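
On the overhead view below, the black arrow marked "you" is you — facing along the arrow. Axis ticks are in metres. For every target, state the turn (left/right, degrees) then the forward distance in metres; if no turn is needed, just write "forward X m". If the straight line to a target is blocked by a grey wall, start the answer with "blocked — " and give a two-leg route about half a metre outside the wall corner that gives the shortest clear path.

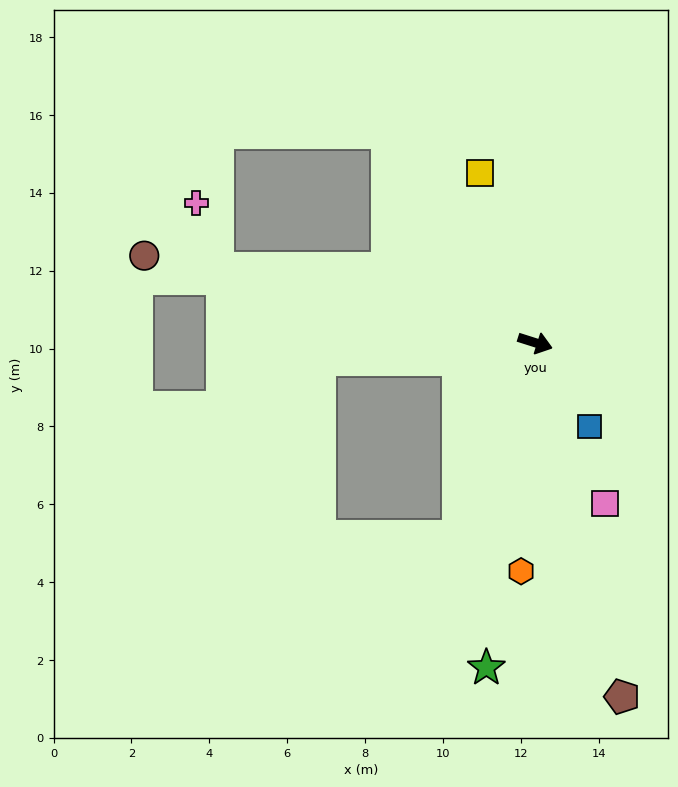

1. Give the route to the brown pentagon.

turn right 59°, forward 9.4 m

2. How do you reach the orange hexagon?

turn right 76°, forward 5.9 m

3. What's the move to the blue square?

turn right 40°, forward 2.6 m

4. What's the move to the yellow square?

turn left 126°, forward 4.6 m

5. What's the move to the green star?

turn right 81°, forward 8.4 m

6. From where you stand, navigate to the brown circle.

turn right 175°, forward 10.3 m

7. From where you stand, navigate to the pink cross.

blocked — turn right 176°, forward 8.4 m, then turn right 58°, forward 1.8 m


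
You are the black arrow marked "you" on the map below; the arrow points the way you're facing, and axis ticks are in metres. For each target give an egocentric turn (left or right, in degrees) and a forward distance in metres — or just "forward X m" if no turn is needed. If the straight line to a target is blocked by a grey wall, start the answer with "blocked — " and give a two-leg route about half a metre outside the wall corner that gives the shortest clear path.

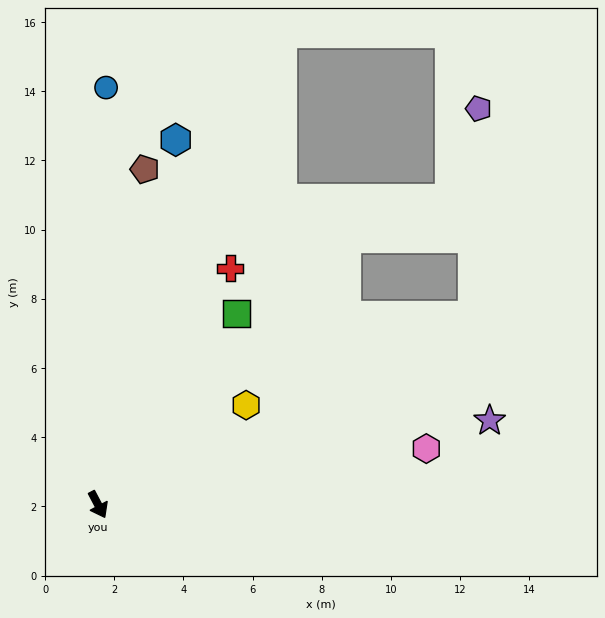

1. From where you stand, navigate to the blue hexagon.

turn left 140°, forward 10.8 m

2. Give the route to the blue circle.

turn left 151°, forward 12.1 m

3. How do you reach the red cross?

turn left 123°, forward 7.8 m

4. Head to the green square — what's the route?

turn left 116°, forward 6.8 m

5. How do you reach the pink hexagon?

turn left 72°, forward 9.6 m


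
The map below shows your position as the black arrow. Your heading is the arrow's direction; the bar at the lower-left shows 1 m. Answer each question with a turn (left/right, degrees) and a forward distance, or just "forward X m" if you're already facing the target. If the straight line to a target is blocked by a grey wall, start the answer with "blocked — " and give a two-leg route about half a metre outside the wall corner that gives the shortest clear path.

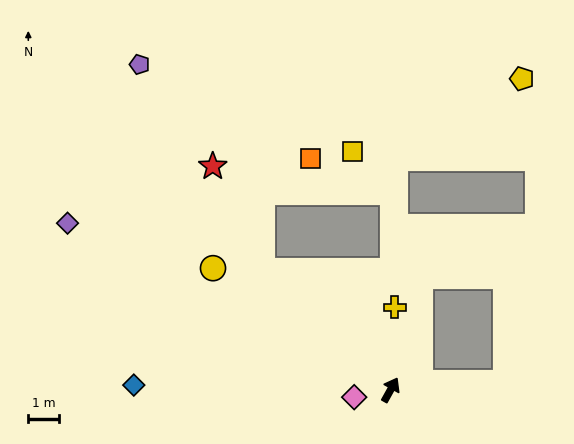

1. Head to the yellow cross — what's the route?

turn left 26°, forward 2.7 m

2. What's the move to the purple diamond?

turn left 92°, forward 11.8 m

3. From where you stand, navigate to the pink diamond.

turn left 130°, forward 1.2 m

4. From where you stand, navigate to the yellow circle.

turn left 85°, forward 7.0 m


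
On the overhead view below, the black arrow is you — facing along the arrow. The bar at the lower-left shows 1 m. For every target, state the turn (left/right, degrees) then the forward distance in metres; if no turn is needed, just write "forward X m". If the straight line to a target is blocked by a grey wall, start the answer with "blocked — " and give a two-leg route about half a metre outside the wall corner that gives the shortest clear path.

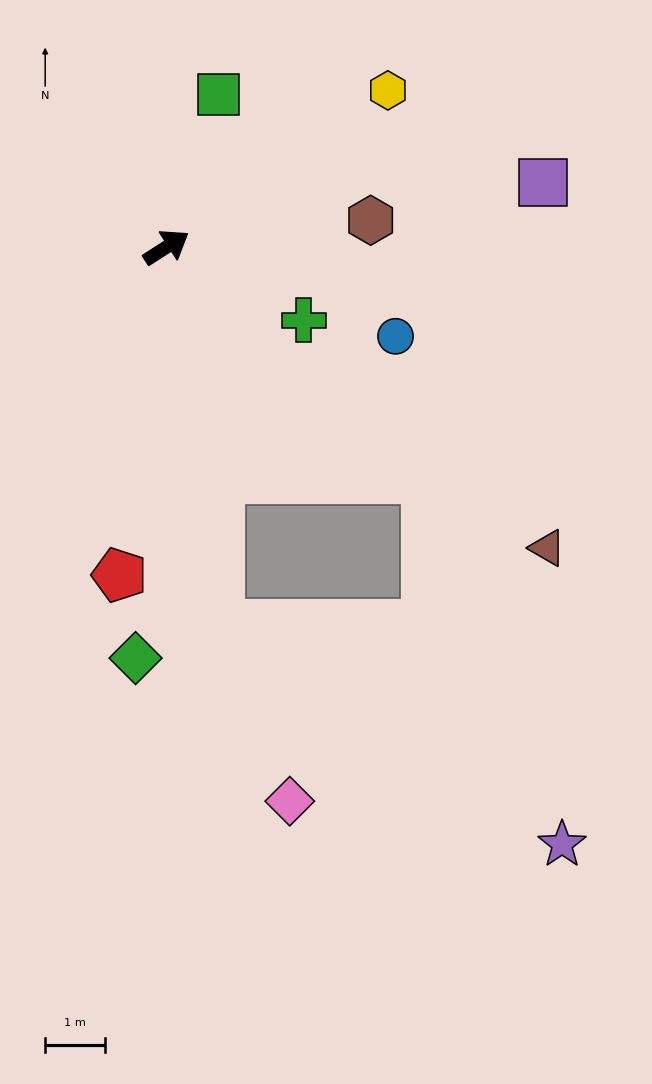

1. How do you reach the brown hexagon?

turn right 25°, forward 3.4 m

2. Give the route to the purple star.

blocked — turn right 74°, forward 5.8 m, then turn right 28°, forward 6.5 m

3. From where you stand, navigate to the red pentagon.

turn right 131°, forward 5.5 m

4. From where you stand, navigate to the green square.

turn left 39°, forward 2.7 m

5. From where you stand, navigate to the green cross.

turn right 61°, forward 2.6 m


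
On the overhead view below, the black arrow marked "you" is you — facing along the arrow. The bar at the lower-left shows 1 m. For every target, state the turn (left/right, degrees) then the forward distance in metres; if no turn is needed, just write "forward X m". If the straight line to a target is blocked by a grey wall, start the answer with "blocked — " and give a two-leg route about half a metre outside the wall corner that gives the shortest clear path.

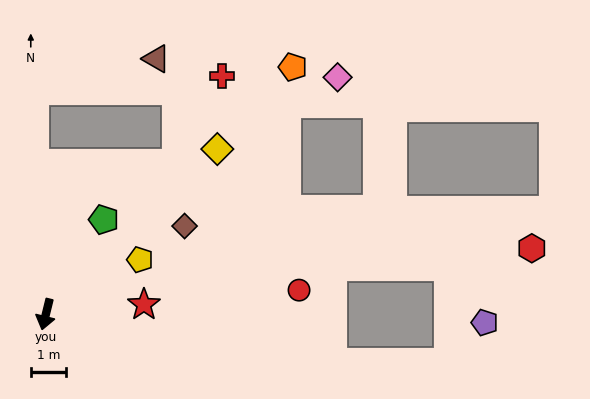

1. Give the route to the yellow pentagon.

turn left 134°, forward 3.1 m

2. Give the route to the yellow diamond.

turn left 148°, forward 6.8 m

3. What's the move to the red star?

turn left 110°, forward 2.8 m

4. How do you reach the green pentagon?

turn left 162°, forward 3.2 m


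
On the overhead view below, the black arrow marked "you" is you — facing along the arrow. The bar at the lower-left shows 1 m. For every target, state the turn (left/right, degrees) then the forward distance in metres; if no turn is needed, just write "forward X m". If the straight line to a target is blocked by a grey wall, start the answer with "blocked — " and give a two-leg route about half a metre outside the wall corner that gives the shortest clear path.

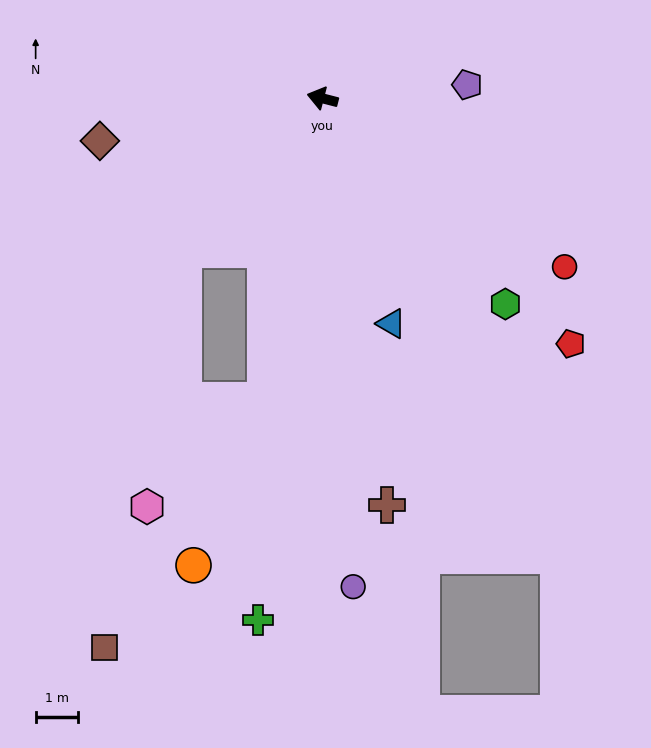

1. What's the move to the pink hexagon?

blocked — turn left 62°, forward 4.8 m, then turn left 34°, forward 6.1 m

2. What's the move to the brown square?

blocked — turn left 94°, forward 7.2 m, then turn right 23°, forward 6.9 m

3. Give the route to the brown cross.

turn left 113°, forward 9.7 m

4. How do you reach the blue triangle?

turn left 121°, forward 5.5 m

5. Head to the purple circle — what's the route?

turn left 108°, forward 11.5 m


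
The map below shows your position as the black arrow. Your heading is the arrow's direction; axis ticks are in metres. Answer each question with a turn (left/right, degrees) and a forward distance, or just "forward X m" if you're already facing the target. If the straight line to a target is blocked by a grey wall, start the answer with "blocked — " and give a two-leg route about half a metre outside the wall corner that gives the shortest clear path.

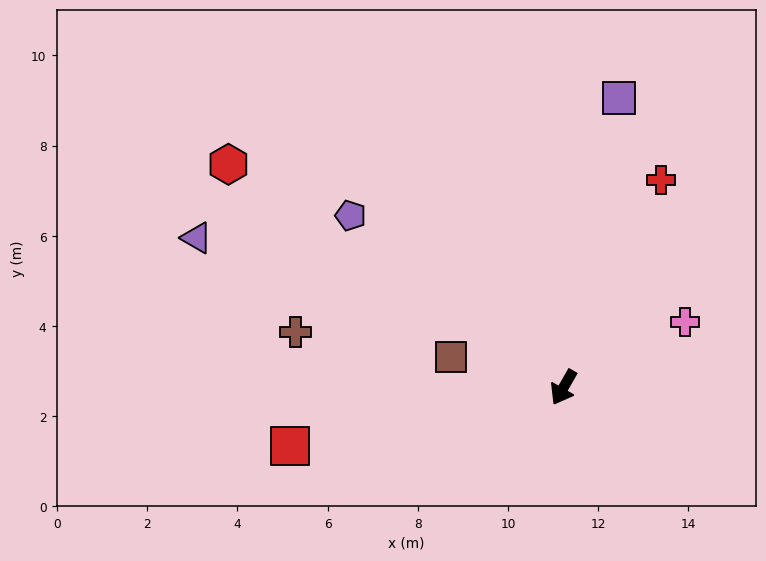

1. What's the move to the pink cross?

turn left 148°, forward 3.1 m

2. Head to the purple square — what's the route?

turn right 161°, forward 6.5 m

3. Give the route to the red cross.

turn right 175°, forward 5.1 m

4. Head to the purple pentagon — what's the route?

turn right 99°, forward 6.1 m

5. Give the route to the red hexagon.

turn right 94°, forward 8.9 m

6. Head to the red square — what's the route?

turn right 48°, forward 6.2 m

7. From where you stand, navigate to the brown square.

turn right 75°, forward 2.6 m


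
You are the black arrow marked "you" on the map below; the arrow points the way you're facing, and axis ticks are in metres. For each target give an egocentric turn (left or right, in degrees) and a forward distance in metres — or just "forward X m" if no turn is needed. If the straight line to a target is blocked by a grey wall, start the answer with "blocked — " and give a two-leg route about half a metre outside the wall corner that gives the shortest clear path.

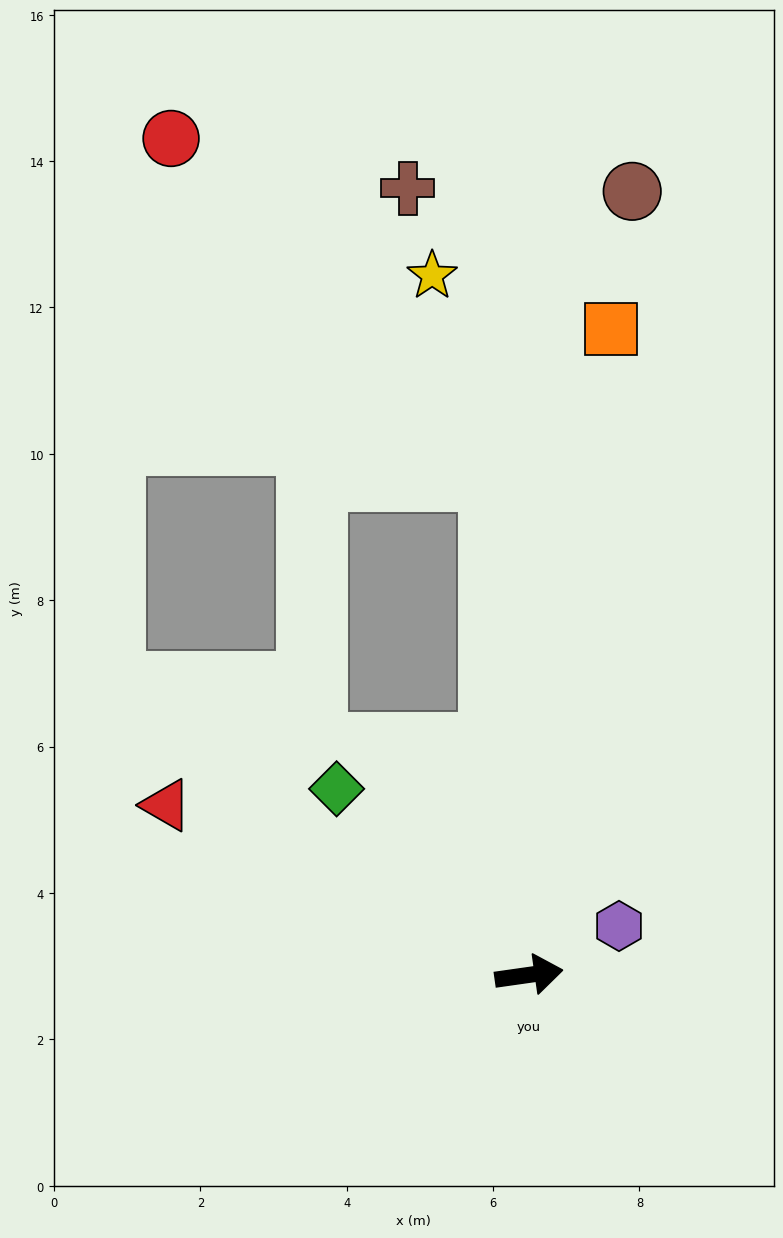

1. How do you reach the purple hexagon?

turn left 20°, forward 1.4 m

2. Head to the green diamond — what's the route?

turn left 128°, forward 3.7 m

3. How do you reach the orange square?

turn left 75°, forward 8.9 m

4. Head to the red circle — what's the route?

blocked — turn left 86°, forward 6.8 m, then turn left 39°, forward 6.4 m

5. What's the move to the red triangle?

turn left 147°, forward 5.5 m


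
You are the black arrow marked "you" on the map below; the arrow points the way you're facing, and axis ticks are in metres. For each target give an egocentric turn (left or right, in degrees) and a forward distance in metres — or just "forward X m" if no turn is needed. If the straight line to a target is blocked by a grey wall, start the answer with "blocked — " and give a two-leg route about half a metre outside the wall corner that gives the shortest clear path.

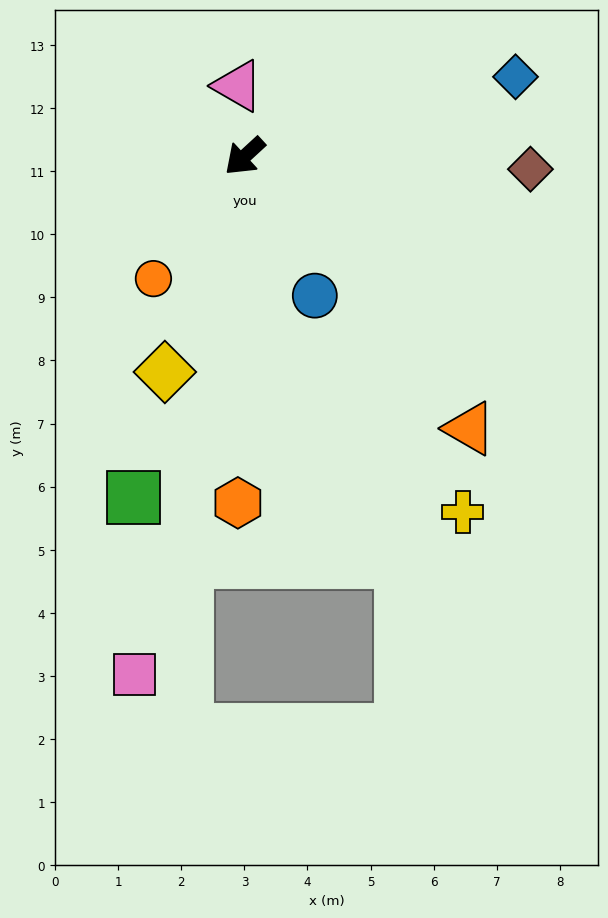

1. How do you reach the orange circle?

turn left 11°, forward 2.4 m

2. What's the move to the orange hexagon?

turn left 46°, forward 5.5 m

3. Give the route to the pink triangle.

turn right 127°, forward 1.1 m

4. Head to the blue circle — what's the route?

turn left 74°, forward 2.5 m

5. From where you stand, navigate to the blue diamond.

turn left 154°, forward 4.5 m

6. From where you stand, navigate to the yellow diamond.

turn left 27°, forward 3.6 m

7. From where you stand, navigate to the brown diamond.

turn left 135°, forward 4.5 m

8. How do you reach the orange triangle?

turn left 87°, forward 5.6 m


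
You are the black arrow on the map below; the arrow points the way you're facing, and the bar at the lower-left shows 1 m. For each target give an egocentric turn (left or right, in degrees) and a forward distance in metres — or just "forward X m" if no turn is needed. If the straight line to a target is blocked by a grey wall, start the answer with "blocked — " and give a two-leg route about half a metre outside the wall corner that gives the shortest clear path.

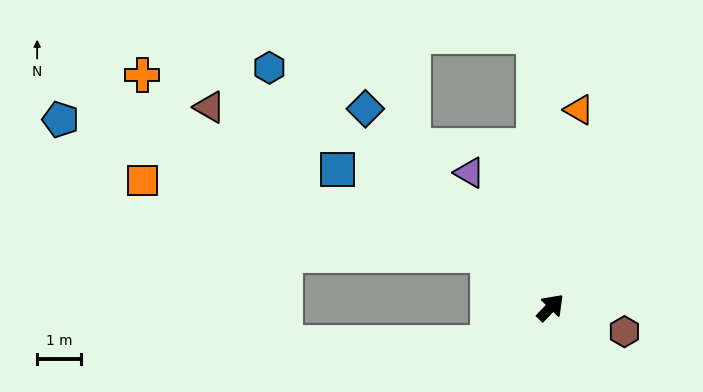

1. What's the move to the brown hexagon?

turn right 64°, forward 1.8 m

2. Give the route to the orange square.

blocked — turn left 93°, forward 1.9 m, then turn left 29°, forward 8.1 m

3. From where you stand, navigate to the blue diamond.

turn left 87°, forward 6.2 m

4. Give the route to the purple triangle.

turn left 75°, forward 3.6 m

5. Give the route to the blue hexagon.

turn left 93°, forward 8.5 m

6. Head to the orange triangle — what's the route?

turn left 36°, forward 4.6 m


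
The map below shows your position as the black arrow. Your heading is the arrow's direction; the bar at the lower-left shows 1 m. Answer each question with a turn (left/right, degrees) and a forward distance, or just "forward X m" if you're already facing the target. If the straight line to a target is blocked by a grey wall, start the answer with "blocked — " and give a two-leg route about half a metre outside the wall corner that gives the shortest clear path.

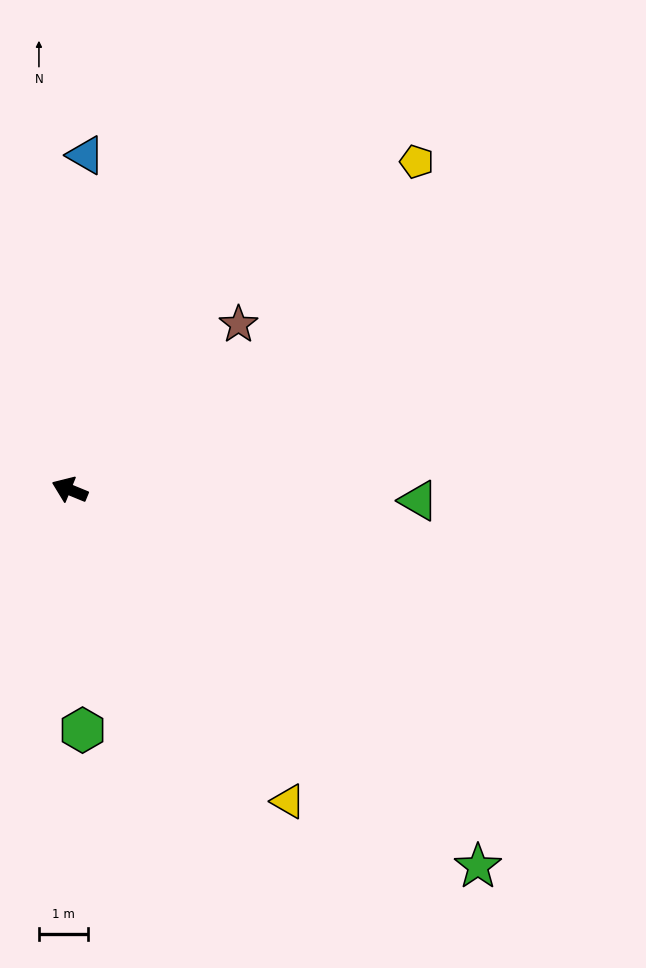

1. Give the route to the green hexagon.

turn left 115°, forward 4.9 m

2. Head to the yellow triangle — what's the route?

turn left 147°, forward 7.8 m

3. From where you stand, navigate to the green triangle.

turn right 159°, forward 7.1 m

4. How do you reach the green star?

turn left 160°, forward 11.3 m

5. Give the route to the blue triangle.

turn right 70°, forward 6.8 m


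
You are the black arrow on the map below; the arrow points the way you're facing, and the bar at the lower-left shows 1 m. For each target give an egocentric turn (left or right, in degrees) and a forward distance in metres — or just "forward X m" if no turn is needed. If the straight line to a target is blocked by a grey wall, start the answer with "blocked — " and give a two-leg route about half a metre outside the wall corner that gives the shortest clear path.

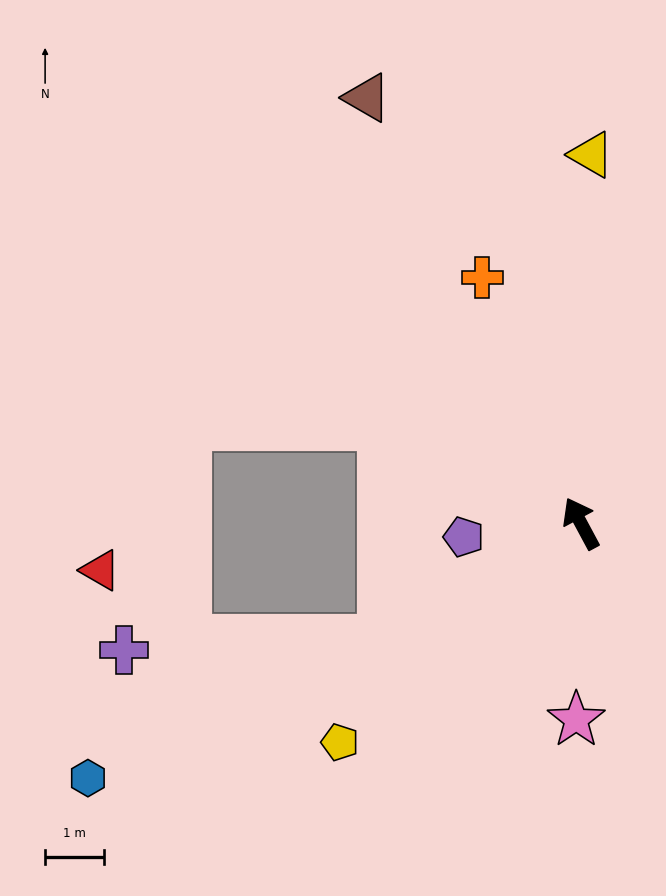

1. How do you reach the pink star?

turn left 150°, forward 3.3 m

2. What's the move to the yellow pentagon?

turn left 104°, forward 5.5 m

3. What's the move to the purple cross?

blocked — turn left 92°, forward 3.9 m, then turn right 28°, forward 4.4 m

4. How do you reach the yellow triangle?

turn right 30°, forward 6.2 m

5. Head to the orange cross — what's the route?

turn right 6°, forward 4.5 m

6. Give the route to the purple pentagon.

turn left 68°, forward 2.0 m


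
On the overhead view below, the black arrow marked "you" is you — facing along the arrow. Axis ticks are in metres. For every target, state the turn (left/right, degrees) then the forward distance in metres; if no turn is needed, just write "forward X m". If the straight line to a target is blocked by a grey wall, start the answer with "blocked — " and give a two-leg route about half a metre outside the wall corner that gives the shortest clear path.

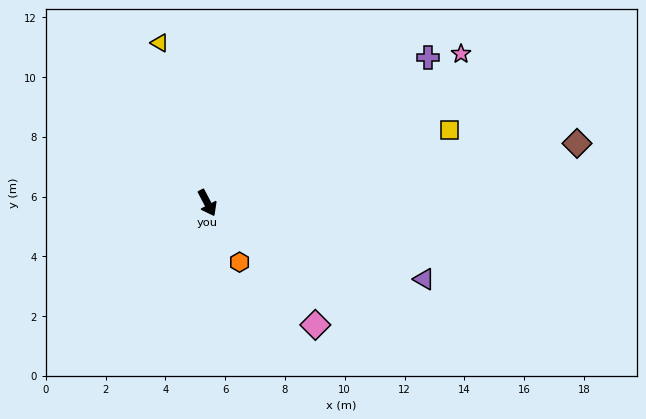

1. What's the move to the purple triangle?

turn left 43°, forward 7.7 m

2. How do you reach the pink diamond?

turn left 14°, forward 5.5 m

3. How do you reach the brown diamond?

turn left 71°, forward 12.5 m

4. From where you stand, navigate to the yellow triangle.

turn left 169°, forward 5.6 m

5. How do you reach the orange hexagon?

forward 2.3 m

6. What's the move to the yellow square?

turn left 79°, forward 8.5 m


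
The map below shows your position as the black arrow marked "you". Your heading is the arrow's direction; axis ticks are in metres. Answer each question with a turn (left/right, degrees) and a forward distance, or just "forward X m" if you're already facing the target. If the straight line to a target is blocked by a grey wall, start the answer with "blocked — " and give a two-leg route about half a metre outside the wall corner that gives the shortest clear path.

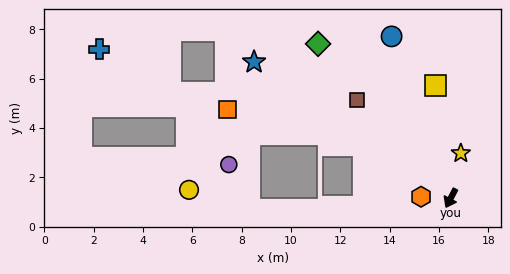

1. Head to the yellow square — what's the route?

turn right 145°, forward 4.6 m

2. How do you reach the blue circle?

turn right 133°, forward 7.0 m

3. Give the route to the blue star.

turn right 97°, forward 9.7 m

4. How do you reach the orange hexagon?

turn right 65°, forward 1.2 m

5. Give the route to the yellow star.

turn right 165°, forward 1.9 m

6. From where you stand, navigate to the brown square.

turn right 109°, forward 5.5 m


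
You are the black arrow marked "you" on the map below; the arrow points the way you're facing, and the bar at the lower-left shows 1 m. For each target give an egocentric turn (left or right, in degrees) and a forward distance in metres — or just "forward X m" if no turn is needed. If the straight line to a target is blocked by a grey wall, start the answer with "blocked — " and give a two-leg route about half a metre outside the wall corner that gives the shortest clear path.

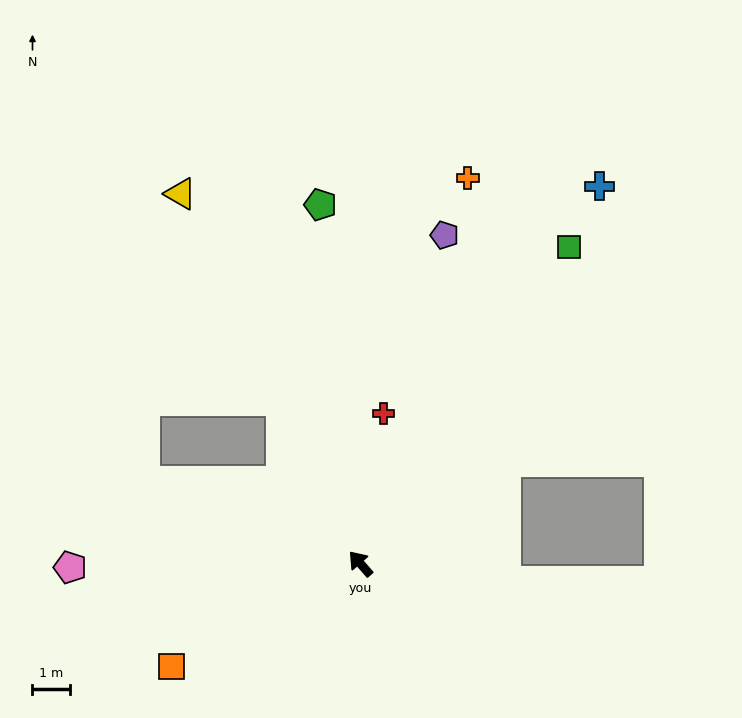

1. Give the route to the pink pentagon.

turn left 50°, forward 7.8 m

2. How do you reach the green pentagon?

turn right 35°, forward 9.7 m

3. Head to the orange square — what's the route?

turn left 77°, forward 5.7 m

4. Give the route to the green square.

turn right 74°, forward 10.1 m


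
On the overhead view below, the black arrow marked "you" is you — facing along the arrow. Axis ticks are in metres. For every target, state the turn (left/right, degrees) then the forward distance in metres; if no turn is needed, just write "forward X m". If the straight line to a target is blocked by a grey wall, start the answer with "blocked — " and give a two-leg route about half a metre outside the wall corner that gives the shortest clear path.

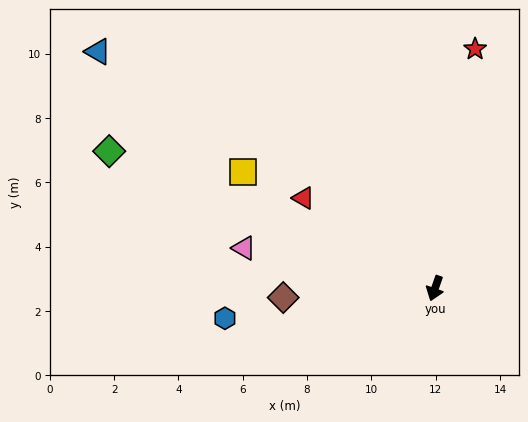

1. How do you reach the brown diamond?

turn right 67°, forward 4.7 m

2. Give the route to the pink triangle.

turn right 83°, forward 6.1 m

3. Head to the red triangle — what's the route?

turn right 105°, forward 5.0 m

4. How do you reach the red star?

turn right 170°, forward 7.5 m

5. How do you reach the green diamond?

turn right 94°, forward 11.0 m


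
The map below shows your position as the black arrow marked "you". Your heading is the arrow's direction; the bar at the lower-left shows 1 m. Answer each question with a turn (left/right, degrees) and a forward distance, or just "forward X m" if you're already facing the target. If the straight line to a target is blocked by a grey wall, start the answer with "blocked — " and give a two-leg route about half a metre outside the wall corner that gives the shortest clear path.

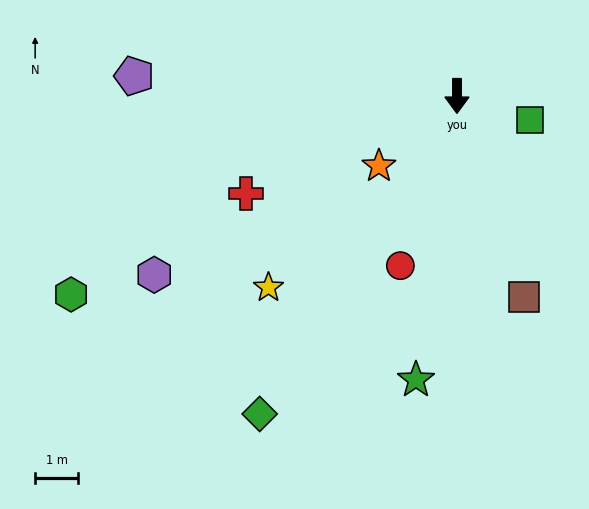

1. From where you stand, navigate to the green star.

turn right 8°, forward 6.6 m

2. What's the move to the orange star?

turn right 48°, forward 2.4 m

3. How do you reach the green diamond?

turn right 32°, forward 8.7 m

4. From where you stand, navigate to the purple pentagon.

turn right 93°, forward 7.5 m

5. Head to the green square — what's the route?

turn left 72°, forward 1.8 m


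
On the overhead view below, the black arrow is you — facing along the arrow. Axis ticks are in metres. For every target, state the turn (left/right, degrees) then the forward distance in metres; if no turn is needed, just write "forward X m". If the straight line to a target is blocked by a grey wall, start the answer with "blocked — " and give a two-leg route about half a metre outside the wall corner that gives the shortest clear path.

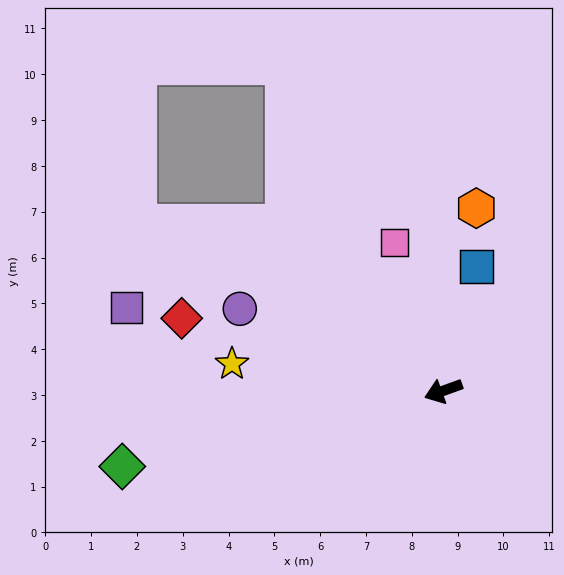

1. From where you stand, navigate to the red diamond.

turn right 35°, forward 5.9 m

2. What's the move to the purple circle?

turn right 42°, forward 4.8 m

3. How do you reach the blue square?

turn right 125°, forward 2.8 m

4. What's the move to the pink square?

turn right 92°, forward 3.4 m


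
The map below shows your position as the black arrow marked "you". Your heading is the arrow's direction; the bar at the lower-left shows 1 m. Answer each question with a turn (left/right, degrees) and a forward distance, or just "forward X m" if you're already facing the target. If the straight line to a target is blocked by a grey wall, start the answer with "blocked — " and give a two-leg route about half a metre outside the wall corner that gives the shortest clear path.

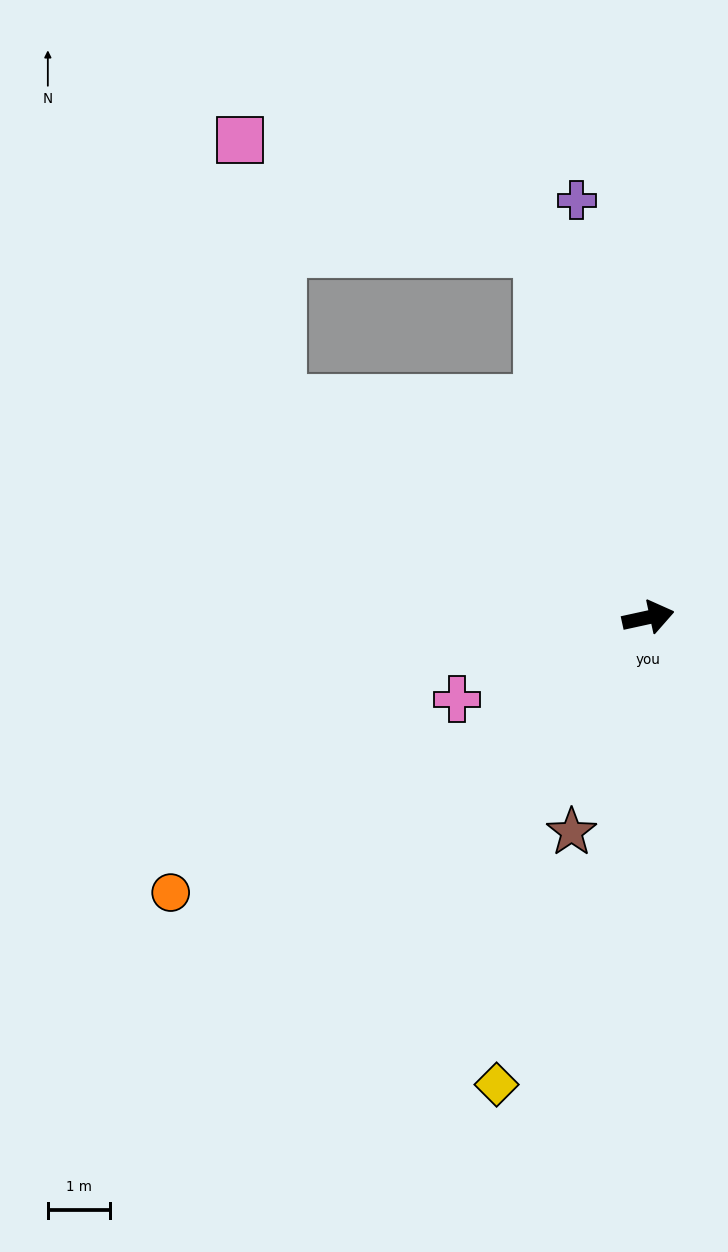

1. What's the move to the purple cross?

turn left 87°, forward 6.9 m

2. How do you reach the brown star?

turn right 122°, forward 3.7 m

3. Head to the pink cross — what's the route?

turn right 169°, forward 3.4 m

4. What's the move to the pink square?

blocked — turn left 137°, forward 6.9 m, then turn right 51°, forward 4.3 m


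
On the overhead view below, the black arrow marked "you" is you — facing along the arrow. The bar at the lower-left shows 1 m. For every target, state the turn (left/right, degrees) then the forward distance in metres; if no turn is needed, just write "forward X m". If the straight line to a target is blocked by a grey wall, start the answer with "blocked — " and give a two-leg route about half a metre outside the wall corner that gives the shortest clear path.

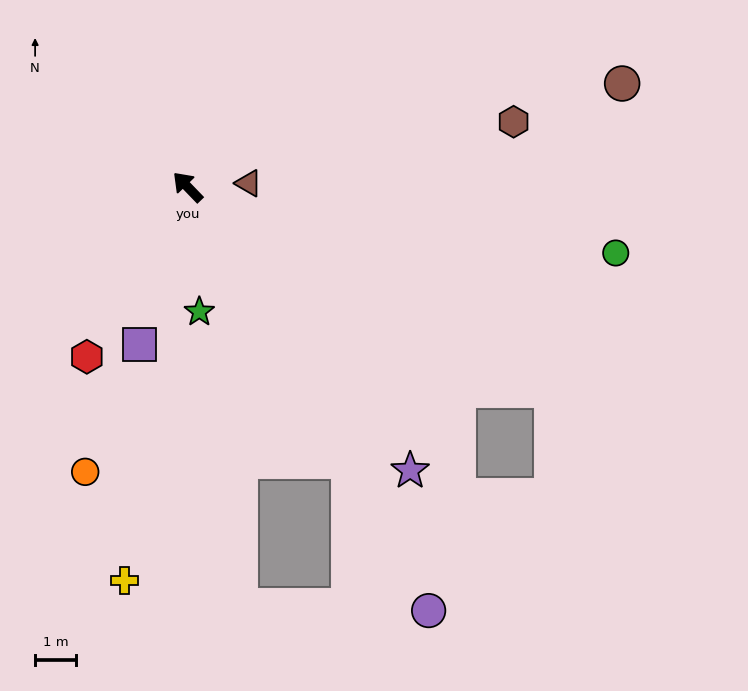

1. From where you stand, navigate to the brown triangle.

turn right 131°, forward 1.5 m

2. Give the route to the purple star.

turn left 174°, forward 8.8 m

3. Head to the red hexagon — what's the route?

turn left 105°, forward 4.8 m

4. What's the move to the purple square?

turn left 119°, forward 4.0 m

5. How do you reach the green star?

turn left 141°, forward 3.1 m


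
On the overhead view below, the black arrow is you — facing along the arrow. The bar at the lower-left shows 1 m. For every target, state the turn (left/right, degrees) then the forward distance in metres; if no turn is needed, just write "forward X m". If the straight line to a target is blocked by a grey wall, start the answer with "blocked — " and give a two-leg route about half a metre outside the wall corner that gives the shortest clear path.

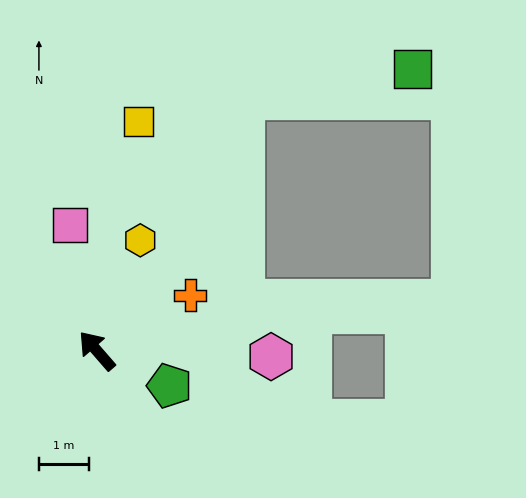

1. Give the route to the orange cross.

turn right 100°, forward 2.2 m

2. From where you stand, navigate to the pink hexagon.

turn right 133°, forward 3.5 m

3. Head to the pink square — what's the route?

turn right 29°, forward 2.6 m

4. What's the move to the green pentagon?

turn right 157°, forward 1.6 m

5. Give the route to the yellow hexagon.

turn right 63°, forward 2.4 m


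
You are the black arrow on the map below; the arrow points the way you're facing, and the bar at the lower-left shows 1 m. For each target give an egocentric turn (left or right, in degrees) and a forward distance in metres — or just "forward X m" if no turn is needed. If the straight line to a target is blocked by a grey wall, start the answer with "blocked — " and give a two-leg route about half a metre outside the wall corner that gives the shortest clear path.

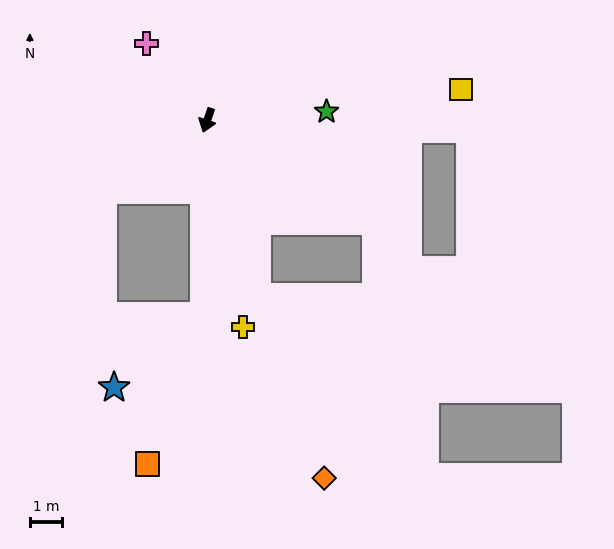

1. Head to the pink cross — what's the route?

turn right 123°, forward 3.1 m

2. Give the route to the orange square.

blocked — turn left 18°, forward 6.2 m, then turn right 20°, forward 5.0 m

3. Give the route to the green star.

turn left 113°, forward 3.8 m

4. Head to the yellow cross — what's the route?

turn left 29°, forward 6.6 m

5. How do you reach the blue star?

blocked — turn left 18°, forward 6.2 m, then turn right 50°, forward 3.6 m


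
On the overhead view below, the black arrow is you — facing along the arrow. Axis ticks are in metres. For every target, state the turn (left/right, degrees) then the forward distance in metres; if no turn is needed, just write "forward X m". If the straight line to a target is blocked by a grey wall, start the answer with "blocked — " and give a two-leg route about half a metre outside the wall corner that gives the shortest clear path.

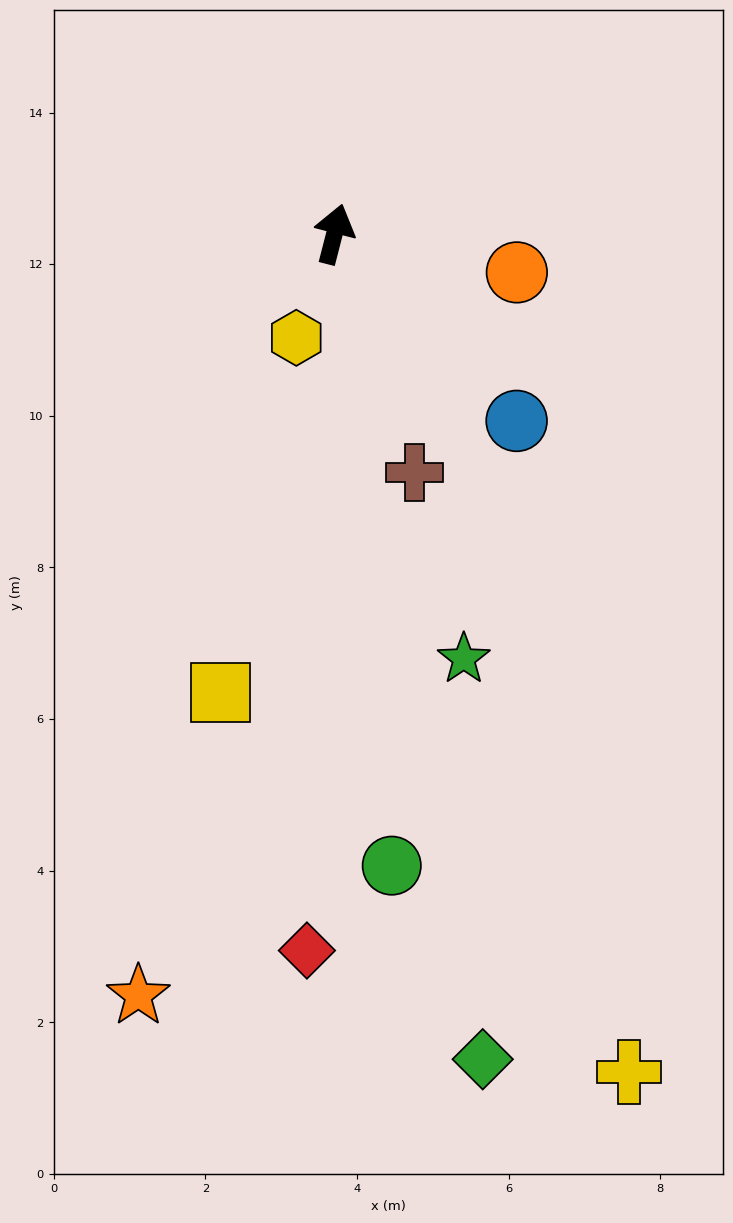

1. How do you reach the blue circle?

turn right 121°, forward 3.4 m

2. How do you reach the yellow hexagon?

turn left 174°, forward 1.5 m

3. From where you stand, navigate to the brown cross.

turn right 147°, forward 3.3 m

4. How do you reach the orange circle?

turn right 87°, forward 2.5 m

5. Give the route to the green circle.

turn right 160°, forward 8.4 m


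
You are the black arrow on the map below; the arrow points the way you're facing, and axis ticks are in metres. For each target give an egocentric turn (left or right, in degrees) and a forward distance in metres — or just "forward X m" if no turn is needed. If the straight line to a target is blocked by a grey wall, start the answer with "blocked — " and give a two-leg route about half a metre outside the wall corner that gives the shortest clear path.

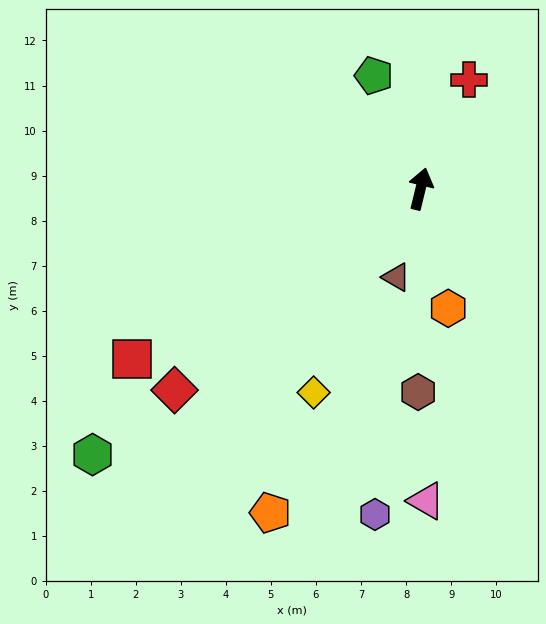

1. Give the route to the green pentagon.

turn left 36°, forward 2.7 m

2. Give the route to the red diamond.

turn left 143°, forward 7.1 m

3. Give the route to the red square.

turn left 134°, forward 7.4 m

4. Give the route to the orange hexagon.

turn right 153°, forward 2.7 m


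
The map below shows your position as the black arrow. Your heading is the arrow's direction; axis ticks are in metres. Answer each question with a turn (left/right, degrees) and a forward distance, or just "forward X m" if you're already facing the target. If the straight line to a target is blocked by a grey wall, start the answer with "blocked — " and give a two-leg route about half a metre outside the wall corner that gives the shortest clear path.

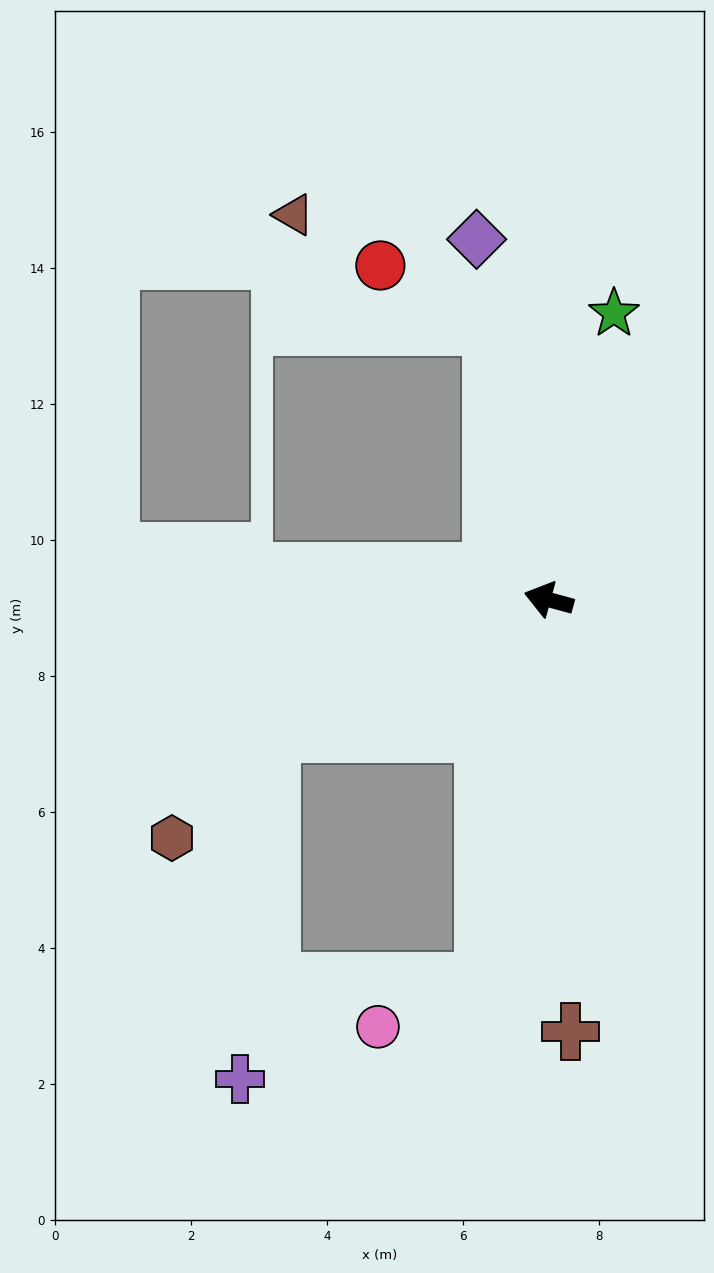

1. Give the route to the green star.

turn right 88°, forward 4.3 m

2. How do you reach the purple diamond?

turn right 63°, forward 5.4 m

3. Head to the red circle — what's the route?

blocked — turn right 63°, forward 4.1 m, then turn left 49°, forward 1.9 m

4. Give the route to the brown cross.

turn left 108°, forward 6.4 m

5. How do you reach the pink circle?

blocked — turn left 96°, forward 5.7 m, then turn right 58°, forward 1.7 m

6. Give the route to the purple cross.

blocked — turn left 41°, forward 4.5 m, then turn left 59°, forward 5.1 m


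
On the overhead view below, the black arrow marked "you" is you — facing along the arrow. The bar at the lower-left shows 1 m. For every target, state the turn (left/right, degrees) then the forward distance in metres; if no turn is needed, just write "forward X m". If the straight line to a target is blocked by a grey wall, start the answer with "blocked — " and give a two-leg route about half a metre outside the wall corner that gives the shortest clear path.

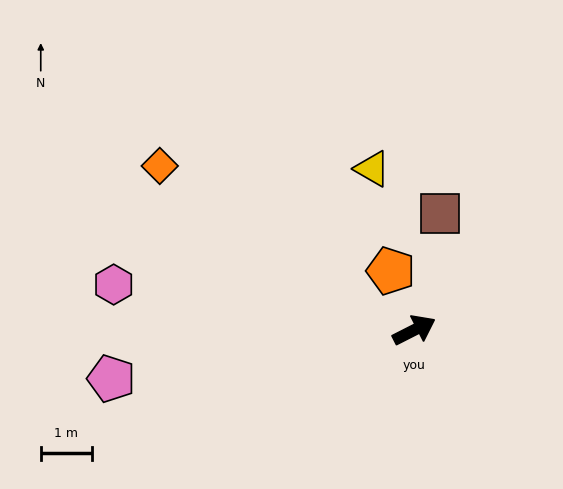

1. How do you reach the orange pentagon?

turn left 85°, forward 1.2 m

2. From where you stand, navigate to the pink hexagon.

turn left 144°, forward 5.9 m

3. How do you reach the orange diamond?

turn left 120°, forward 5.9 m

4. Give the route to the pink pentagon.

turn left 162°, forward 6.0 m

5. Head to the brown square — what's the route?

turn left 51°, forward 2.3 m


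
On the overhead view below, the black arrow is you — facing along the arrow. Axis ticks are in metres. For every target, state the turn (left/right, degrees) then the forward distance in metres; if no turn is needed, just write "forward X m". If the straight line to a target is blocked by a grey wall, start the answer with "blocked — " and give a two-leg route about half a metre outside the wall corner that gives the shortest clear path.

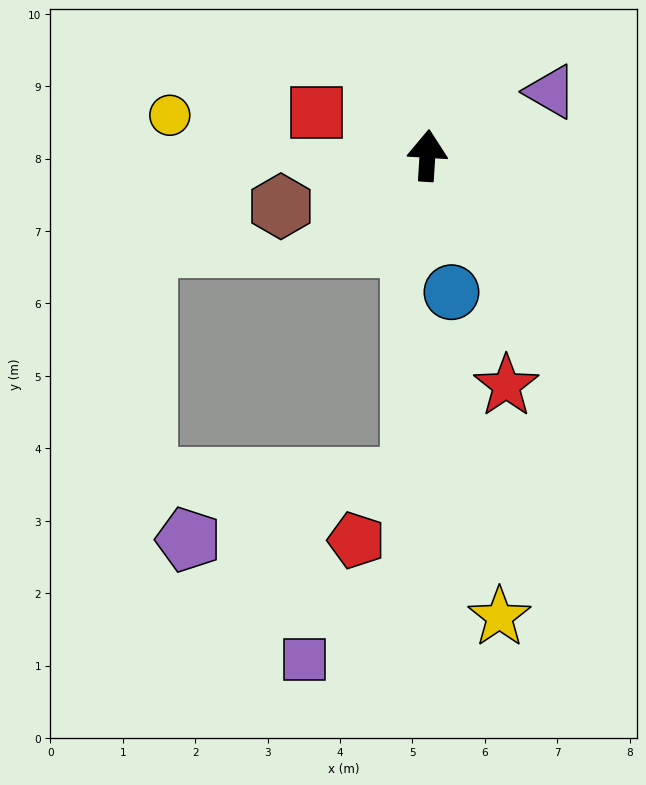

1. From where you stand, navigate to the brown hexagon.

turn left 113°, forward 2.1 m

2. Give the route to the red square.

turn left 72°, forward 1.6 m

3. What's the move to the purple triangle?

turn right 59°, forward 1.9 m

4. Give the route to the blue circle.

turn right 166°, forward 1.9 m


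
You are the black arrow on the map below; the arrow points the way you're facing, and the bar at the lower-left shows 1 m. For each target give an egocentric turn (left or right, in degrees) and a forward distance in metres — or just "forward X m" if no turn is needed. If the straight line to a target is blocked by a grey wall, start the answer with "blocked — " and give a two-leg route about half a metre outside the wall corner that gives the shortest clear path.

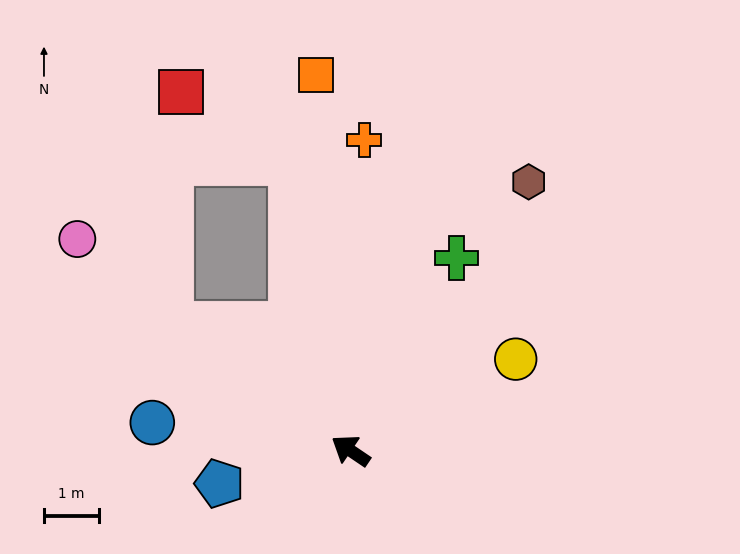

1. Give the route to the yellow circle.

turn right 117°, forward 3.4 m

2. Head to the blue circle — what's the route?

turn left 26°, forward 3.6 m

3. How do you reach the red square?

blocked — turn right 44°, forward 5.3 m, then turn left 46°, forward 2.4 m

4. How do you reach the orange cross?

turn right 58°, forward 5.6 m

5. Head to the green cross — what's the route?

turn right 85°, forward 4.0 m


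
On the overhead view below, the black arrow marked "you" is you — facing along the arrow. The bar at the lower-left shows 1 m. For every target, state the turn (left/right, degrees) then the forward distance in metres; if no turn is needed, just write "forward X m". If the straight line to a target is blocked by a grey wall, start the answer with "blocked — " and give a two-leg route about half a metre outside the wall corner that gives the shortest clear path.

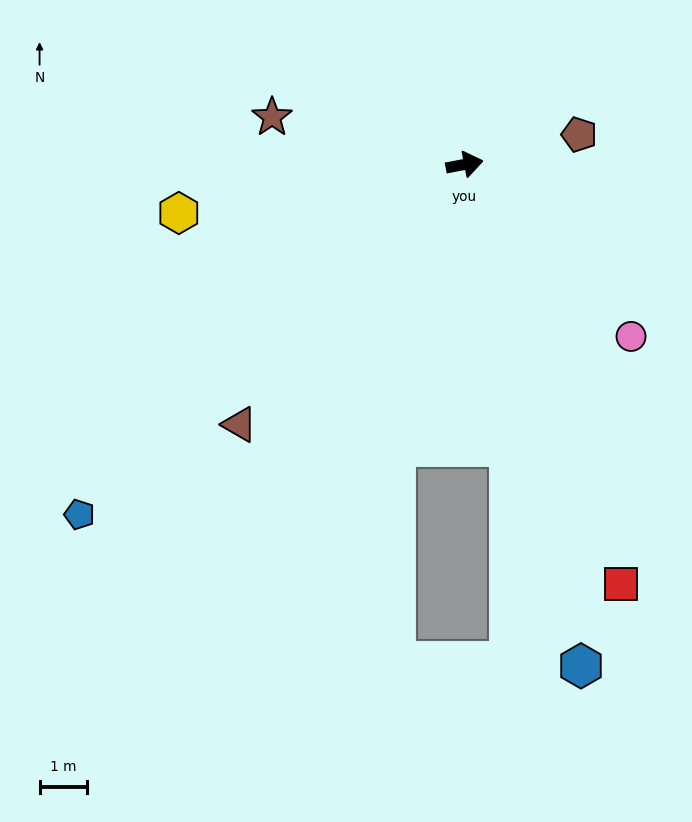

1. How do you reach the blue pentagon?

turn right 149°, forward 10.9 m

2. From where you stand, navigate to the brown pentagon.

turn left 4°, forward 2.5 m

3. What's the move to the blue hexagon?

turn right 88°, forward 10.8 m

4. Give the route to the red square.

turn right 80°, forward 9.4 m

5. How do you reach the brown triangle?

turn right 142°, forward 7.2 m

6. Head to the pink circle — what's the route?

turn right 57°, forward 5.0 m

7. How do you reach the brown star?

turn left 155°, forward 4.2 m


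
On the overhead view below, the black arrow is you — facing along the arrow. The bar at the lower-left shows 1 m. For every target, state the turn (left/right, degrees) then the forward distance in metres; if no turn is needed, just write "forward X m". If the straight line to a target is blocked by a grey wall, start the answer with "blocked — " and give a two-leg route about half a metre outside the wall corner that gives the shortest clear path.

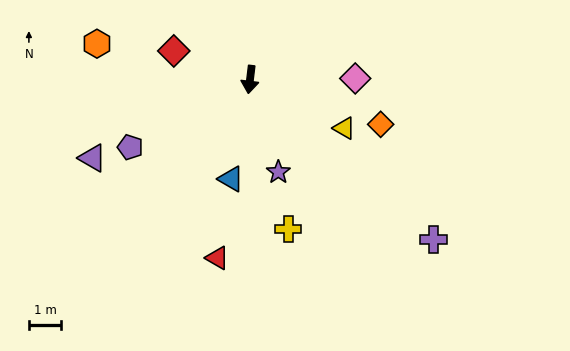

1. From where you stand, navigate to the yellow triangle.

turn left 70°, forward 3.3 m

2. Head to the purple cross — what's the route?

turn left 56°, forward 7.5 m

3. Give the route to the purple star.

turn left 24°, forward 3.0 m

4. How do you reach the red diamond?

turn right 104°, forward 2.5 m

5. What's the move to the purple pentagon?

turn right 54°, forward 4.2 m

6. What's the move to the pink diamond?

turn left 97°, forward 3.2 m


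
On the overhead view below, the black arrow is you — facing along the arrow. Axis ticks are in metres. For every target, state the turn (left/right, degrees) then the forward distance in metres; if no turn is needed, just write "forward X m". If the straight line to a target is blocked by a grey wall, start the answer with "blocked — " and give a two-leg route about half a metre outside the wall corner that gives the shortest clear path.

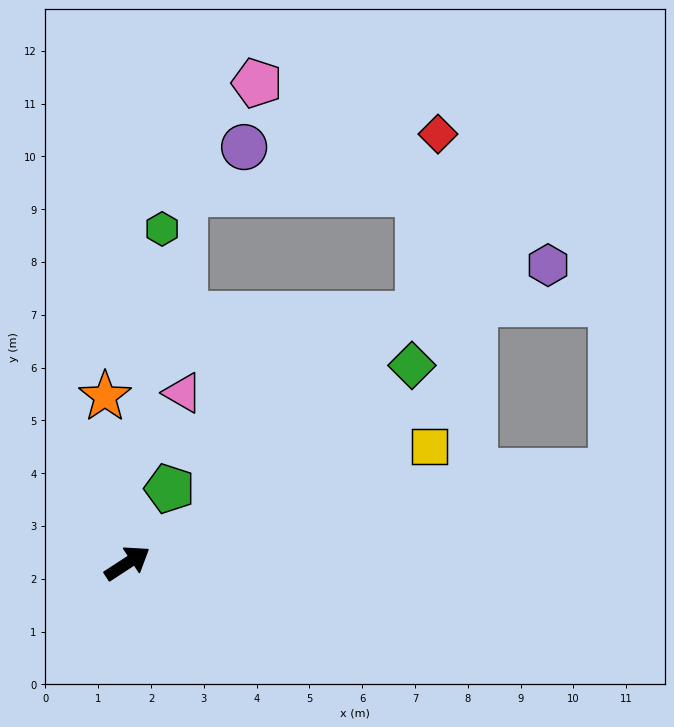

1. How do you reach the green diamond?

forward 6.6 m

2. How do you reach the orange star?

turn left 65°, forward 3.2 m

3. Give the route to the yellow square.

turn right 12°, forward 6.1 m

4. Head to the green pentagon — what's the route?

turn left 27°, forward 1.6 m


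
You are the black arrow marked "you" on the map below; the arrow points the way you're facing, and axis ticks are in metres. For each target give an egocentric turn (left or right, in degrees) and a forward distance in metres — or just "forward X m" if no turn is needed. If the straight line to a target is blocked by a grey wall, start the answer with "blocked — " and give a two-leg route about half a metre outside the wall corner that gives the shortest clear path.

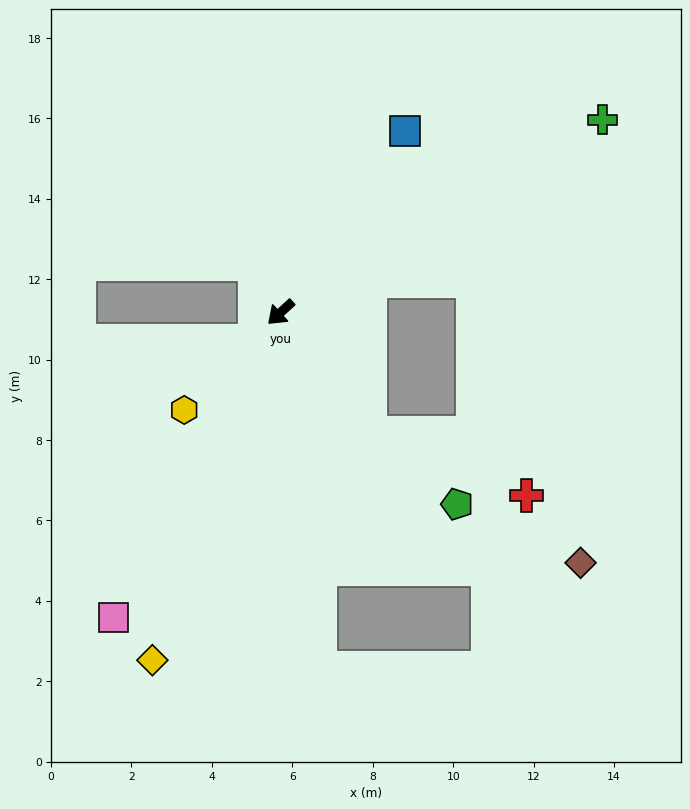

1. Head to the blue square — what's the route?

turn right 167°, forward 5.5 m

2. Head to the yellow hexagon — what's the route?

turn left 3°, forward 3.4 m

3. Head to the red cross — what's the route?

blocked — turn left 84°, forward 3.7 m, then turn left 32°, forward 4.2 m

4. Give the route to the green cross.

turn left 168°, forward 9.3 m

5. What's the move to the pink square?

turn left 19°, forward 8.6 m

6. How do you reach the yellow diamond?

turn left 27°, forward 9.2 m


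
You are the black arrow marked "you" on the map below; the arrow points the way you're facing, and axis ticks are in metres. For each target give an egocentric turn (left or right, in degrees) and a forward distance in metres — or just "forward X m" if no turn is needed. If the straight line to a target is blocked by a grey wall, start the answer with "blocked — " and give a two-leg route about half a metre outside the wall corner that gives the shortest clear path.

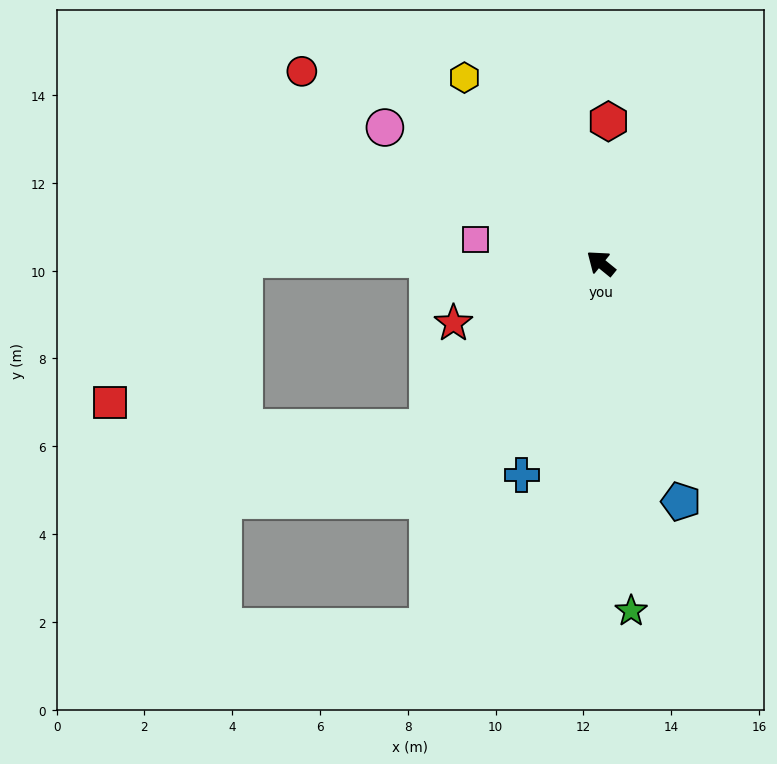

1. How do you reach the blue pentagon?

turn left 148°, forward 5.7 m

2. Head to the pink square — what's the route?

turn left 28°, forward 2.9 m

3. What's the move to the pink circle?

turn left 7°, forward 5.8 m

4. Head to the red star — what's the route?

turn left 61°, forward 3.6 m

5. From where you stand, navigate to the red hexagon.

turn right 54°, forward 3.2 m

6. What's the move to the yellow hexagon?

turn right 15°, forward 5.2 m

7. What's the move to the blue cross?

turn left 109°, forward 5.2 m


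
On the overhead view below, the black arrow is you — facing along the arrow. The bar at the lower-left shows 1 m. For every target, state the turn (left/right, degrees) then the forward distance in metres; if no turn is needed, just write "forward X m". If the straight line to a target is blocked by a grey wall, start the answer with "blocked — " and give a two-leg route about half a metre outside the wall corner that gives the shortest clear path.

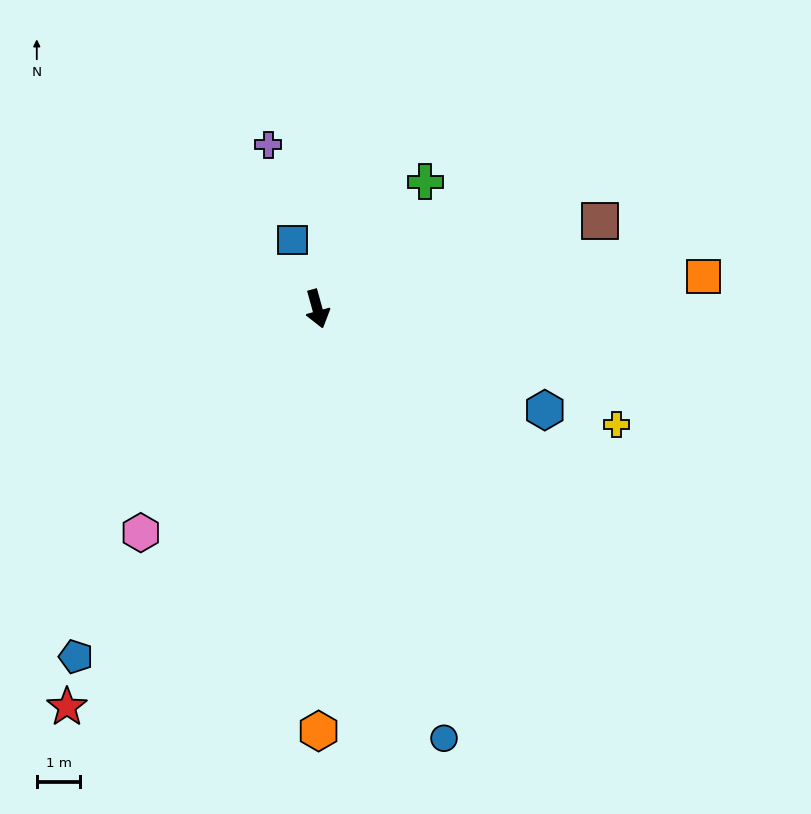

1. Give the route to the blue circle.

forward 10.3 m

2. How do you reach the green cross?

turn left 124°, forward 3.8 m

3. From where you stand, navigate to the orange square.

turn left 79°, forward 8.9 m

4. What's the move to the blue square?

turn right 176°, forward 1.7 m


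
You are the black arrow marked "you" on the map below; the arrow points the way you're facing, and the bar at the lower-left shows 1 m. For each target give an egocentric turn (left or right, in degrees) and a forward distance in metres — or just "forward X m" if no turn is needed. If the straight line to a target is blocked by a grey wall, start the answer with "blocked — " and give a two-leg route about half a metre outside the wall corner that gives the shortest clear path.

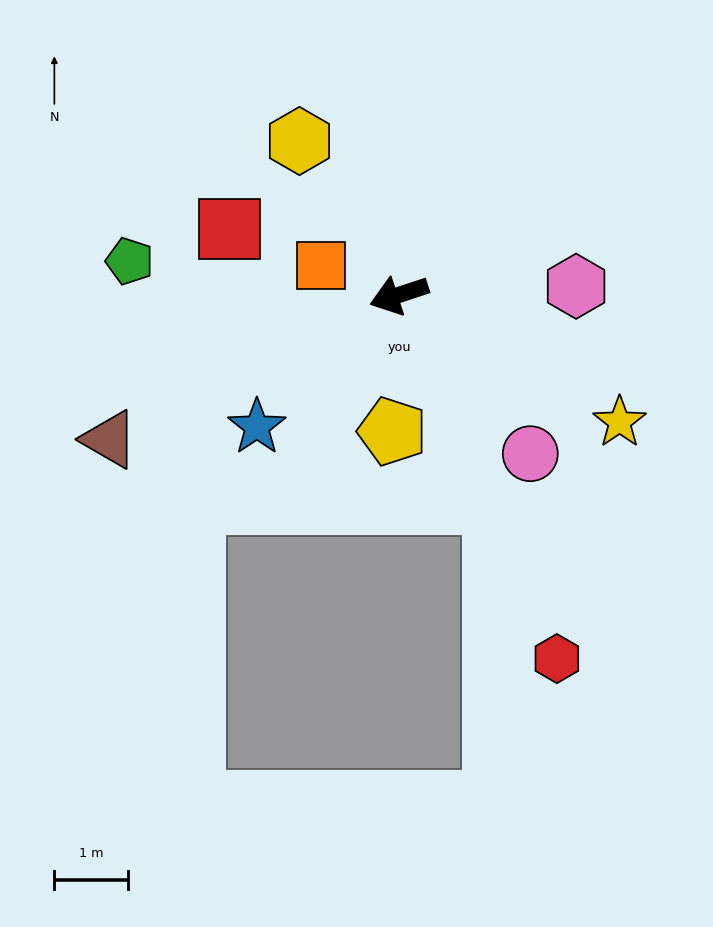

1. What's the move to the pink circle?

turn left 111°, forward 2.8 m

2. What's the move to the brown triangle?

turn left 8°, forward 4.4 m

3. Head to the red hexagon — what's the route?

turn left 95°, forward 5.4 m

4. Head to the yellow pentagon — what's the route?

turn left 69°, forward 1.9 m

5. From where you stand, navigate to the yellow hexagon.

turn right 75°, forward 2.5 m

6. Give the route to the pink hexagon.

turn left 165°, forward 2.4 m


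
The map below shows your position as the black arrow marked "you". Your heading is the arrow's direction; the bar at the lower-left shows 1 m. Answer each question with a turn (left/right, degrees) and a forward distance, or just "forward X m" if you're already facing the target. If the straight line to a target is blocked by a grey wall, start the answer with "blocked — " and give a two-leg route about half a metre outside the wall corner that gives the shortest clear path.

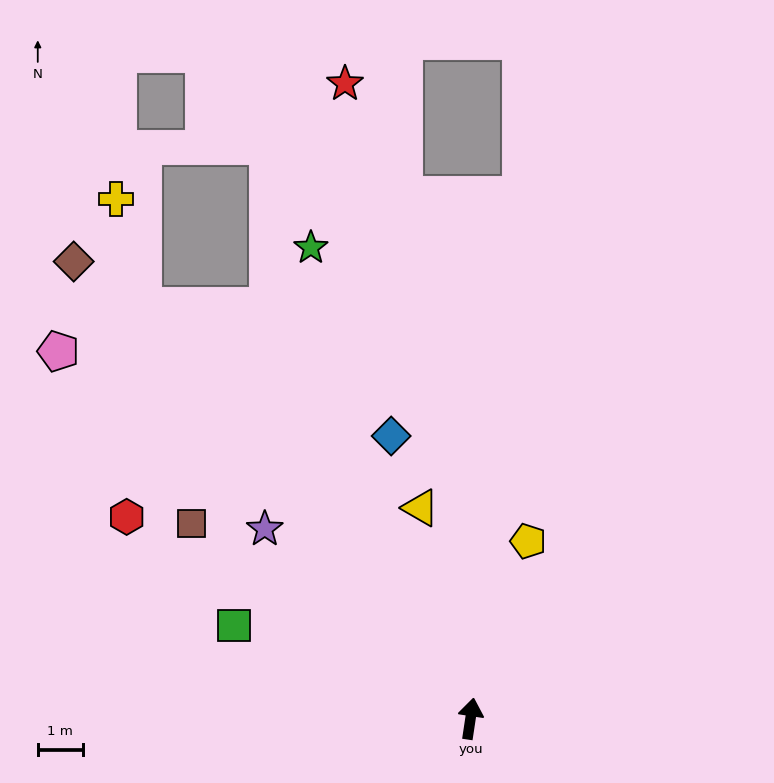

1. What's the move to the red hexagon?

turn left 68°, forward 8.8 m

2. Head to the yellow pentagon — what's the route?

turn right 9°, forward 4.1 m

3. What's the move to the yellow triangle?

turn left 22°, forward 4.8 m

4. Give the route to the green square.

turn left 77°, forward 5.6 m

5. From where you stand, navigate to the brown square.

turn left 64°, forward 7.5 m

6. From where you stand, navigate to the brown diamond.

turn left 50°, forward 13.4 m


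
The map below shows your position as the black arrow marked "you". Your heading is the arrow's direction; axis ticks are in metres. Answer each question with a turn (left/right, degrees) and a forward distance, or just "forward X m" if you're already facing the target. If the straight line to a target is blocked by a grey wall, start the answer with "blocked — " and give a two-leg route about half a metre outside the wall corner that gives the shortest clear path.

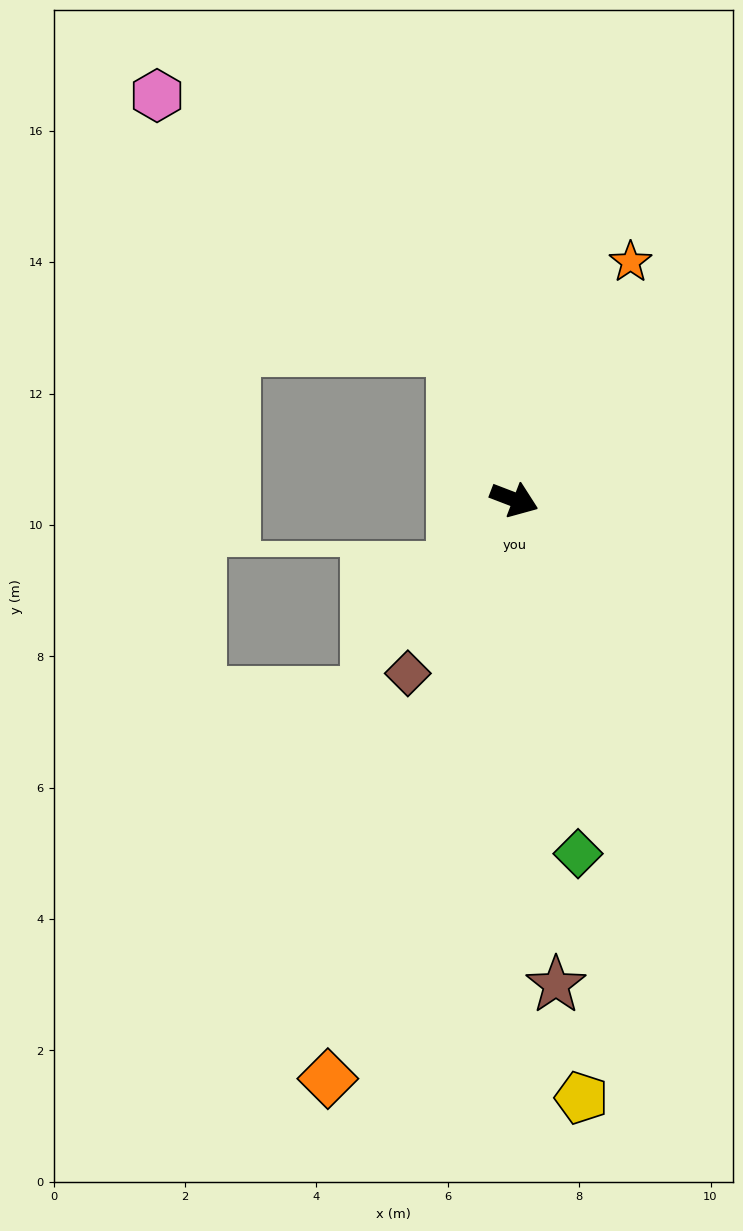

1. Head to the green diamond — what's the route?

turn right 59°, forward 5.5 m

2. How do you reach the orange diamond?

turn right 87°, forward 9.3 m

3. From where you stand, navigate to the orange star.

turn left 85°, forward 4.0 m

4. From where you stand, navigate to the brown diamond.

turn right 100°, forward 3.1 m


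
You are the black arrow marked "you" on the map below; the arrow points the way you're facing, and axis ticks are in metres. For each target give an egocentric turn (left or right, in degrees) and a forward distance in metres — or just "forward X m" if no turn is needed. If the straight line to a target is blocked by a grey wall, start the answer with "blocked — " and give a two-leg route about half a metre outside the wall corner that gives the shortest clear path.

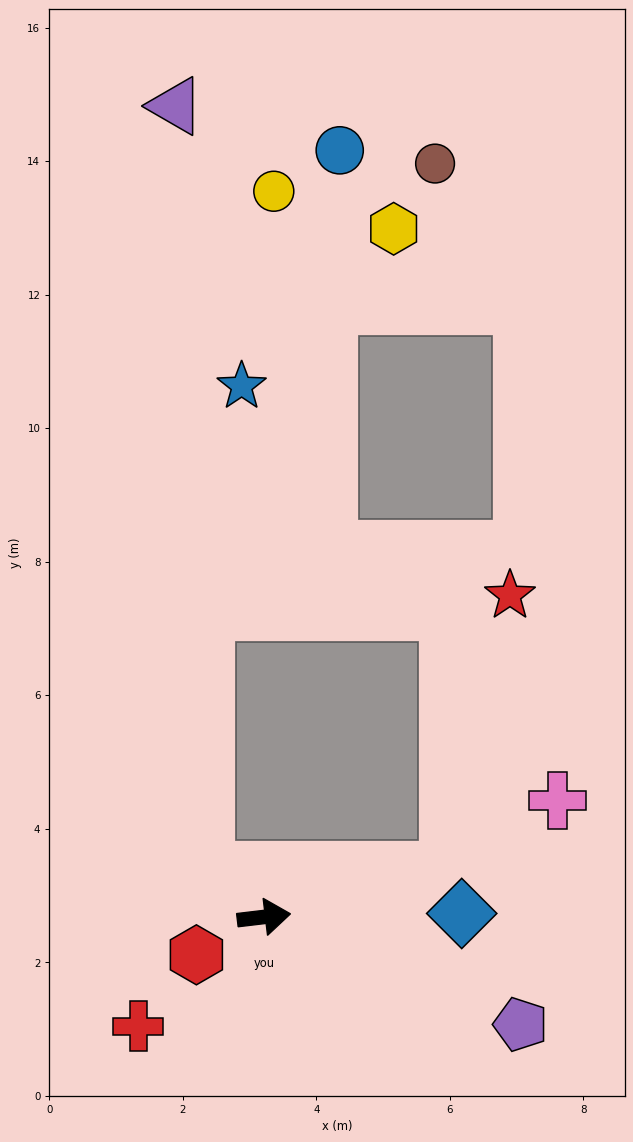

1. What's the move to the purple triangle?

blocked — turn left 134°, forward 1.1 m, then turn right 49°, forward 11.4 m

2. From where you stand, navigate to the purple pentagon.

turn right 29°, forward 4.2 m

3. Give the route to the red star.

blocked — turn left 8°, forward 2.8 m, then turn left 62°, forward 4.2 m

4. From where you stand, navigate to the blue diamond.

turn right 6°, forward 3.0 m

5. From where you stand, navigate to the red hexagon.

turn right 158°, forward 1.2 m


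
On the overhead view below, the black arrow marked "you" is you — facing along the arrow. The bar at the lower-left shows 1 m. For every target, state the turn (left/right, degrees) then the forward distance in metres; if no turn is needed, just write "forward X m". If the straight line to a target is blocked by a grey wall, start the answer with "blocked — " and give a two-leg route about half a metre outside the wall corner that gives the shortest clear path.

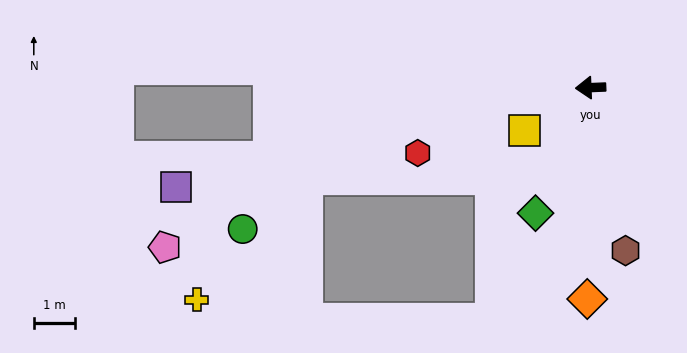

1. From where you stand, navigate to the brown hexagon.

turn left 100°, forward 4.1 m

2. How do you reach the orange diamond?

turn left 87°, forward 5.2 m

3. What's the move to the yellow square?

turn left 31°, forward 1.9 m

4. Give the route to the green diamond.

turn left 64°, forward 3.4 m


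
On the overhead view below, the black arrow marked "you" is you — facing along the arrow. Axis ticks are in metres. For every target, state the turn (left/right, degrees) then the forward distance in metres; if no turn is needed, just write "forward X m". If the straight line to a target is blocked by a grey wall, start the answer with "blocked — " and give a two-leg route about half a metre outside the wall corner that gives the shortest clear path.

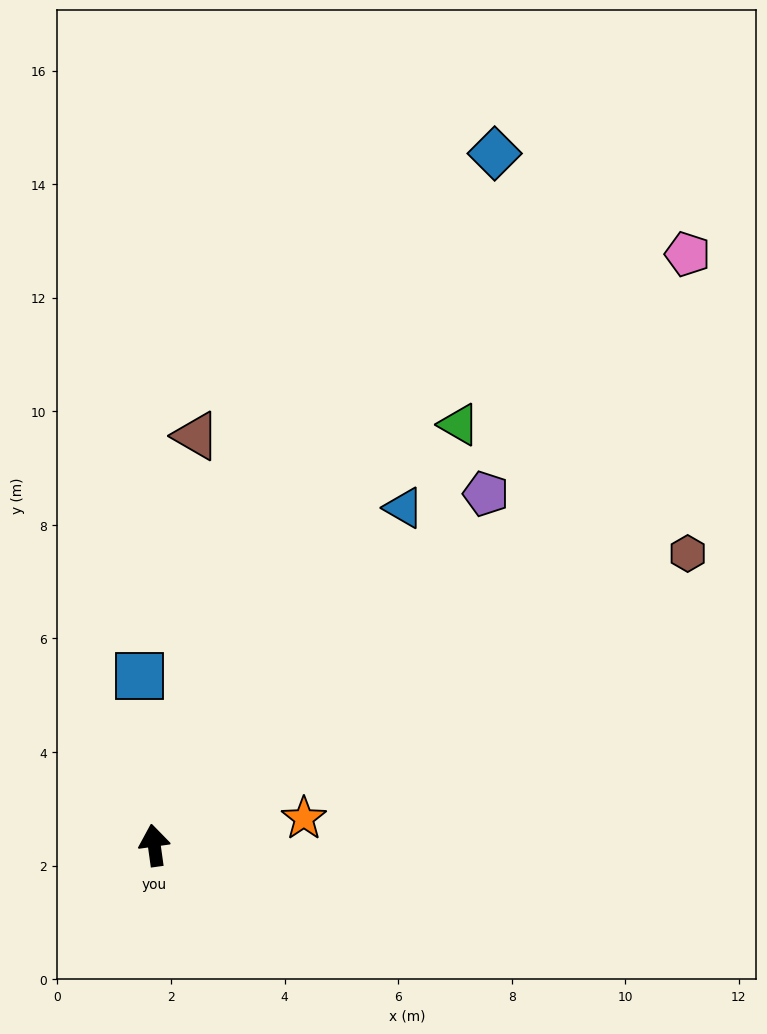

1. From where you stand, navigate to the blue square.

turn right 3°, forward 3.0 m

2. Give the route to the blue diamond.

turn right 34°, forward 13.6 m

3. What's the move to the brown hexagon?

turn right 69°, forward 10.7 m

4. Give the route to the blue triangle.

turn right 44°, forward 7.4 m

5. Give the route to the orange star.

turn right 88°, forward 2.7 m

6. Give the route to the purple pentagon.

turn right 51°, forward 8.5 m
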